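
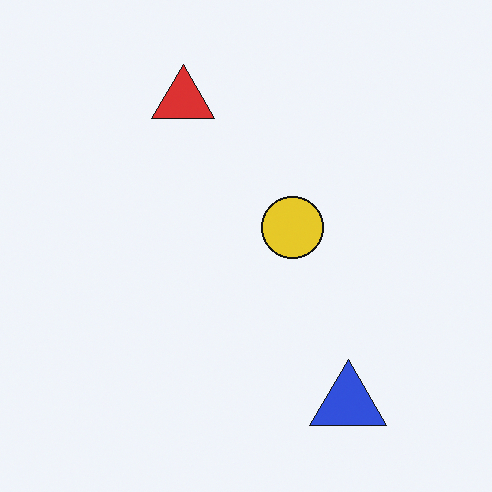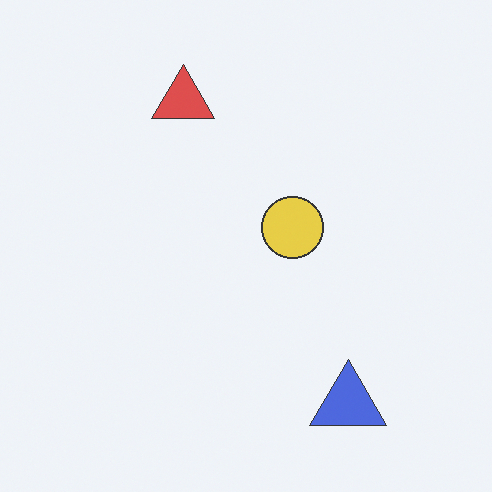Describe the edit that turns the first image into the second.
Given slightly reduced contrast.

Tones are pushed toward mid-grey across the whole image — a global contrast change.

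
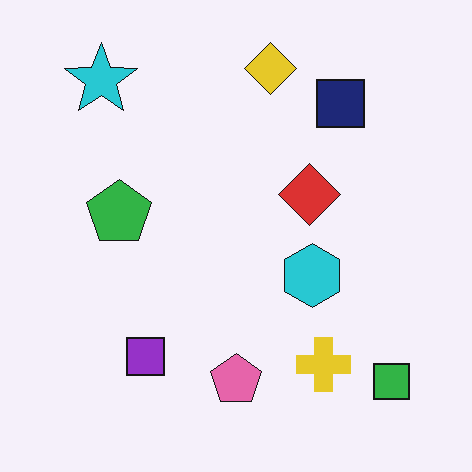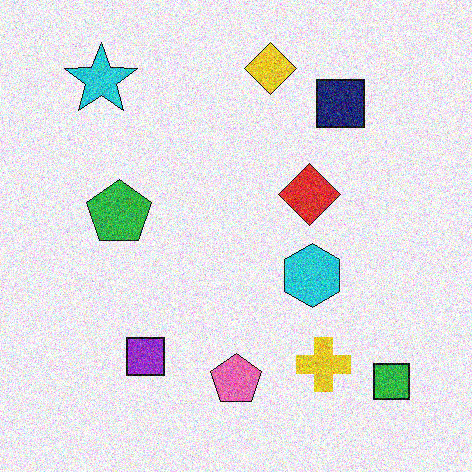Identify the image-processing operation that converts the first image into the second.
This is the original image degraded with heavy additive noise.

Random speckle covers the whole image, including the flat background.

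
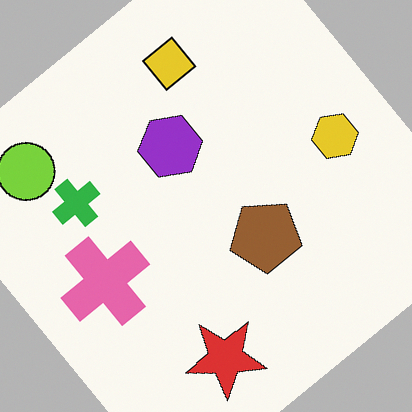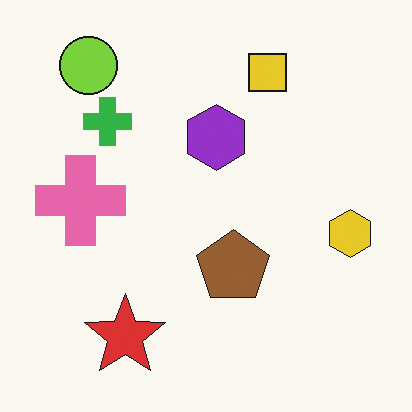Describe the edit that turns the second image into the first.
It was rotated counter-clockwise by a large amount — several tens of degrees.

Every shape is tilted by the same angle and the image corners show triangular fill wedges — a whole-image rotation by a non-right angle.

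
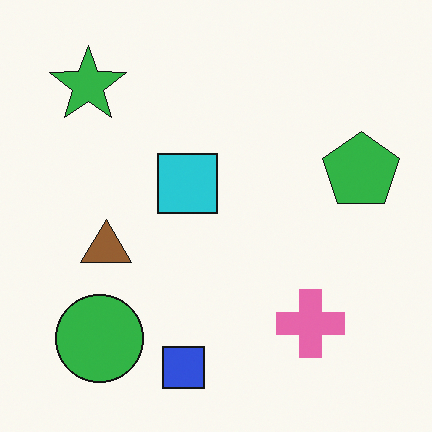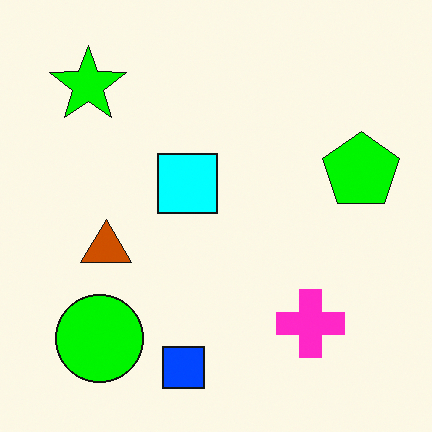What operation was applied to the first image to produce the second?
The transformation is: made much more vivid (saturation change).

All colors are more vivid — a global saturation change.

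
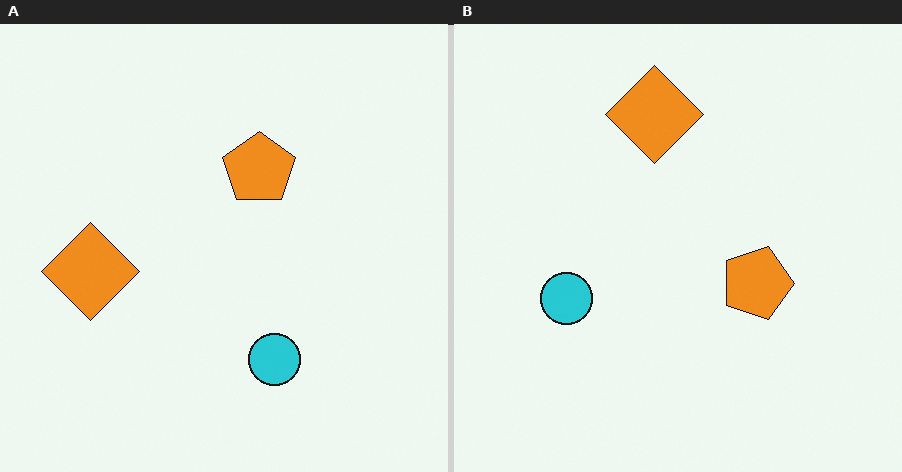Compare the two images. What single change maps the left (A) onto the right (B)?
The right (B) image is the left (A) rotated 90° clockwise.

The orange diamond sits in the left of the left (A) image and the top of the right (B) — consistent with a whole-image 90° clockwise rotation.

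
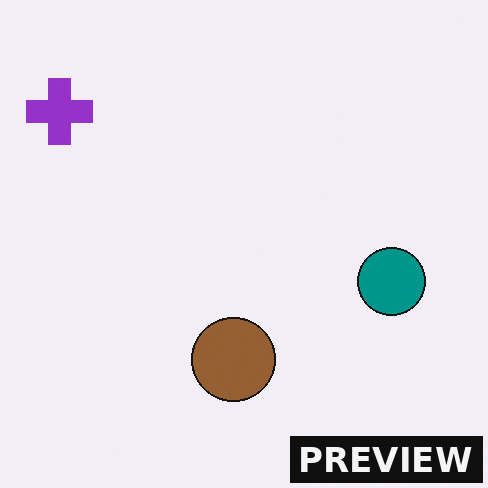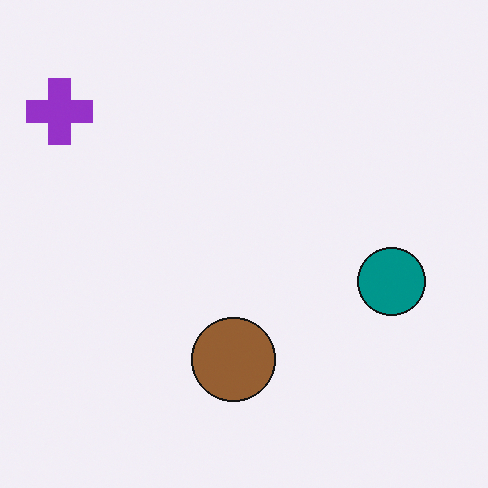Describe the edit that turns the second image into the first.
This is the original image watermarked with the text "PREVIEW" in the lower-right corner.

A dark label reading "PREVIEW" appears in the lower-right corner.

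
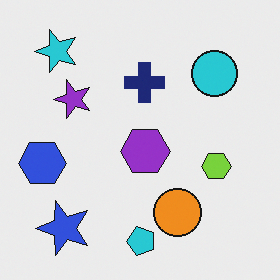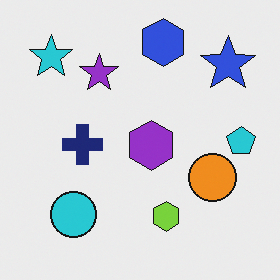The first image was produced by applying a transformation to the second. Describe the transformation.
Transposed (reflected across the top-left ↔ bottom-right diagonal).

Shapes have swapped their row and column positions — what was in the top-right is now in the bottom-left — a diagonal reflection.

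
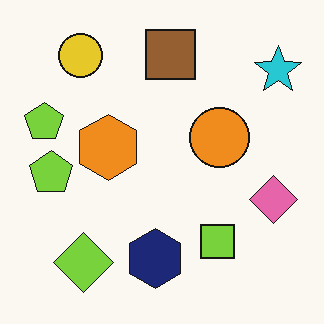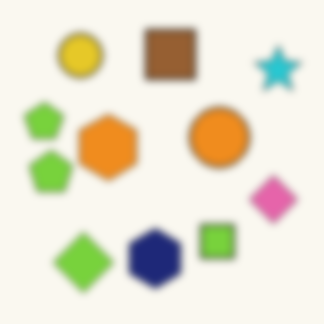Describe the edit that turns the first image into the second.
This is the original image moderately blurred.

Shape edges and outlines are uniformly softened across the whole image.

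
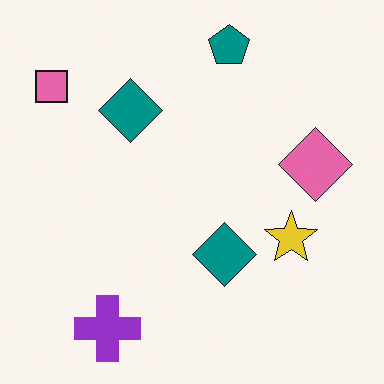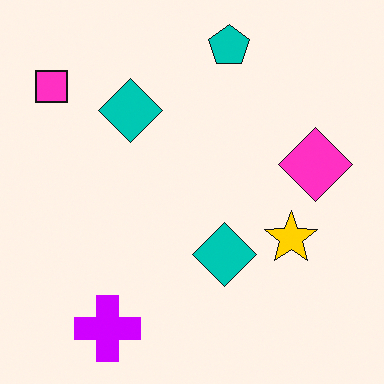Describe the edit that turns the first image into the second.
The second image is the first heavily oversaturated.

All colors are more vivid — a global saturation change.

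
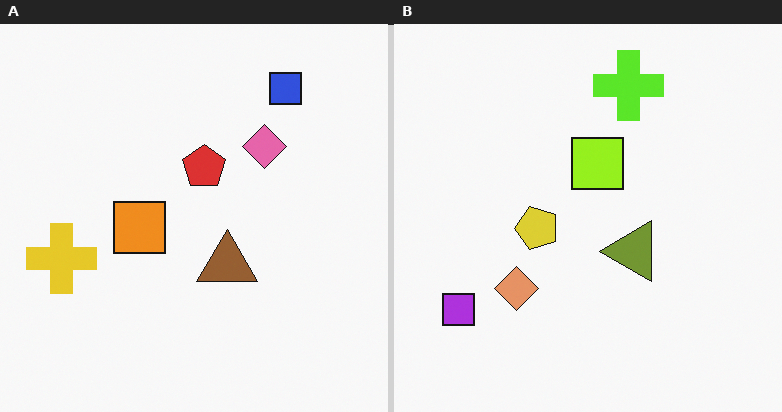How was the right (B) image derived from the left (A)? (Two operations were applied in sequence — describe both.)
It was transposed (reflected across the top-left ↔ bottom-right diagonal), then hue-shifted by a small amount.

Shapes have swapped their row and column positions — what was in the top-right is now in the bottom-left — a diagonal reflection. Every shape's color has rotated by the same amount around the hue wheel — a uniform hue shift.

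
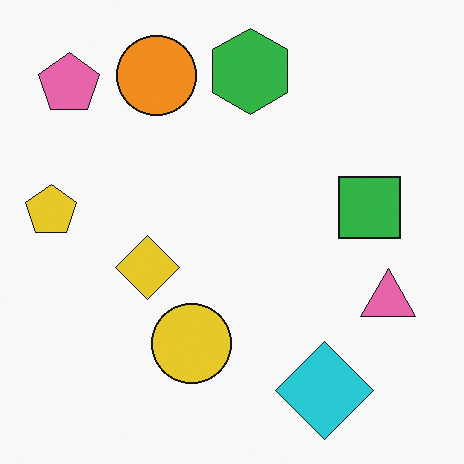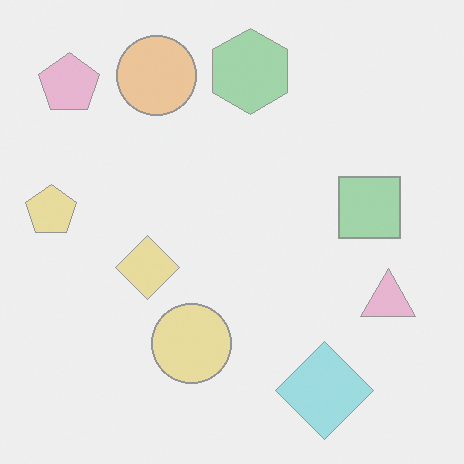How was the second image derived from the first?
The second image is the first given much lower contrast.

Tones are pushed toward mid-grey across the whole image — a global contrast change.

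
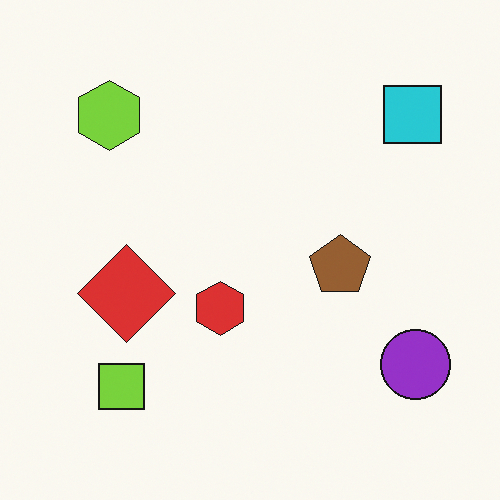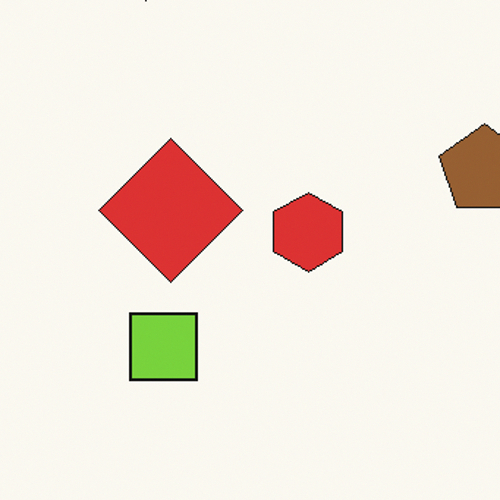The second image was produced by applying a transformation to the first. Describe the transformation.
The transformation is: cropped to a modestly smaller region and rescaled.

The visible shapes are larger and the field of view is narrower; shapes near the original edges may be partly or wholly outside the frame — a crop-and-rescale.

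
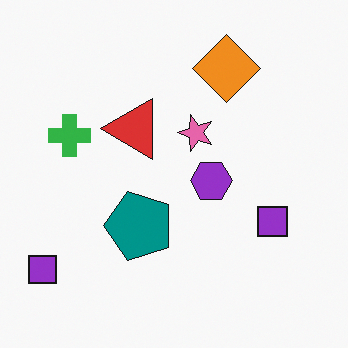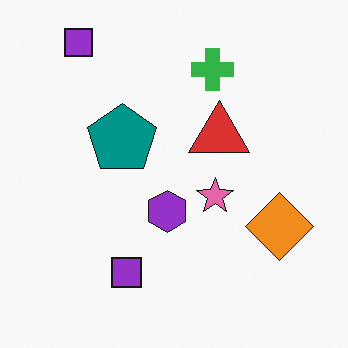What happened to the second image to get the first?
The first image is the second rotated 90° counter-clockwise.

The orange diamond sits in the right of the second image and the top of the first — consistent with a whole-image 90° counter-clockwise rotation.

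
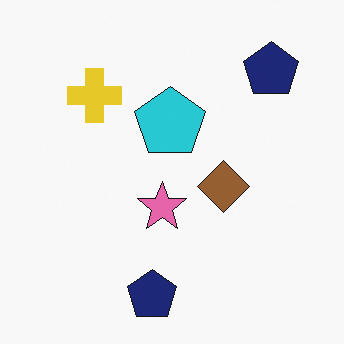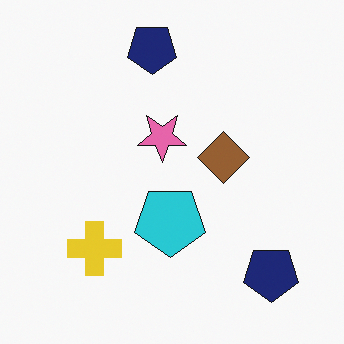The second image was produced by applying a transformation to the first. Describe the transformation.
The second image is the first flipped vertically (top ↔ bottom).

The yellow cross is in the top-left of the first image and the bottom-left of the second — shapes on opposite sides of the horizontal midline have swapped in a mirror flip.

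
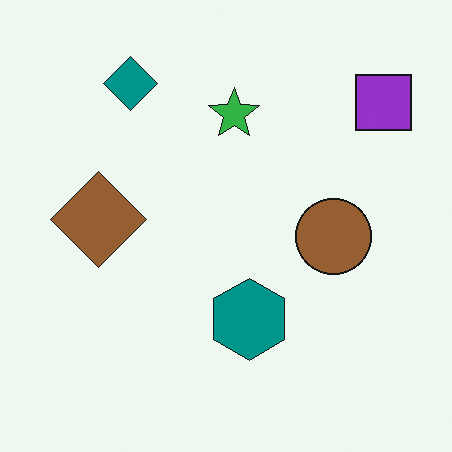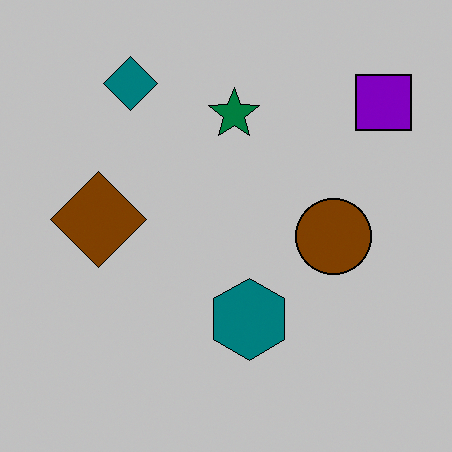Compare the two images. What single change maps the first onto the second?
The image was heavily posterized to just a handful of flat colors.

Each flat color has snapped to a coarser quantized level — most visibly, the near-white background has dropped to a flat grey.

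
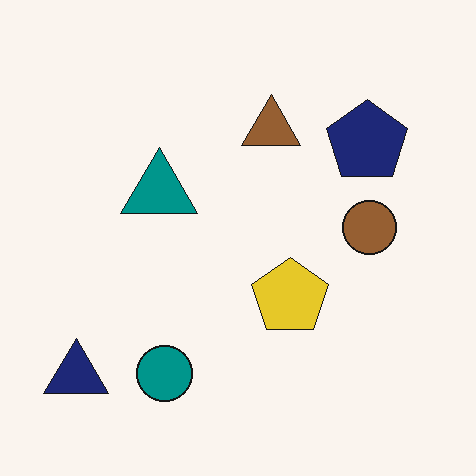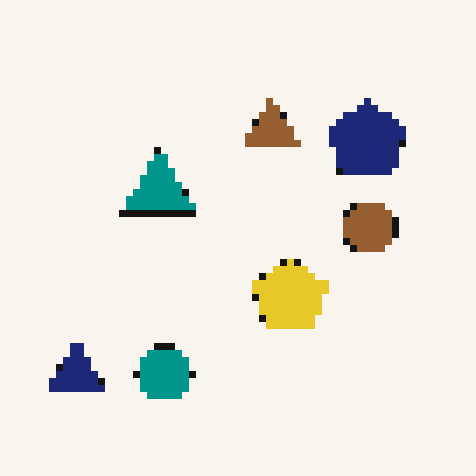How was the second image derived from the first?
The second image is the first pixelated into visible square blocks.

Shapes are reduced to large square blocks; fine edges and outlines are lost — a downscale-then-upscale (mosaic) effect.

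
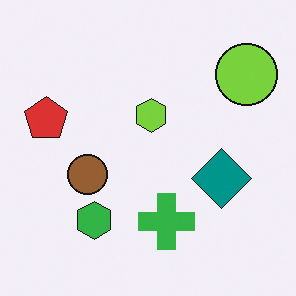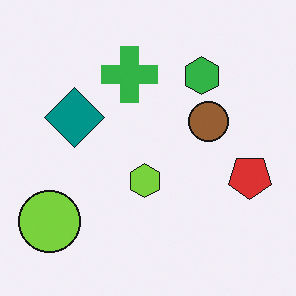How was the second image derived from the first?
The transformation is: rotated 180°.

The lime circle sits in the top-right of the first image and the bottom-left of the second — consistent with a whole-image 180° rotation.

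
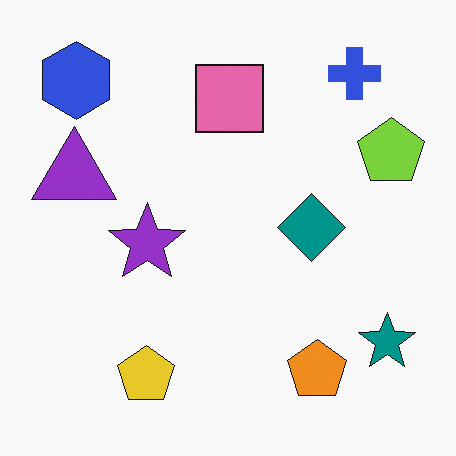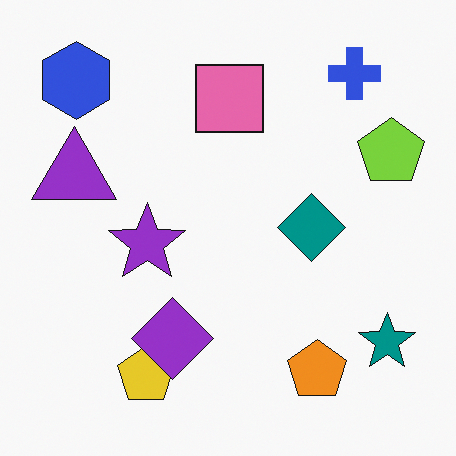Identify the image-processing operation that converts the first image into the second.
It was overlaid with an additional purple diamond.

A purple diamond appears in the second image that is absent from the first.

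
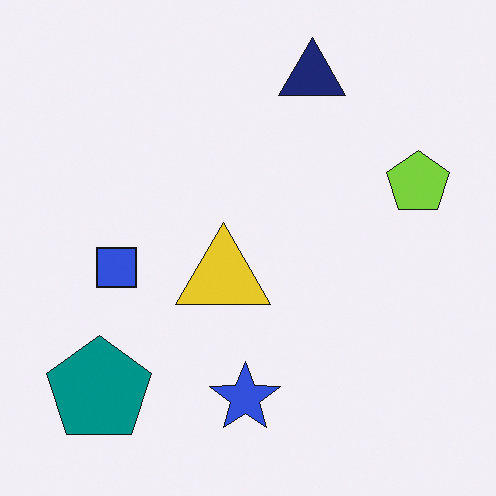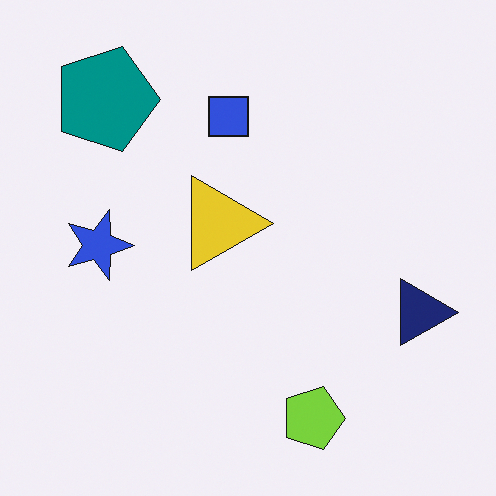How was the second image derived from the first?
This is the original image rotated 90° clockwise.

The teal pentagon sits in the bottom-left of the first image and the top-left of the second — consistent with a whole-image 90° clockwise rotation.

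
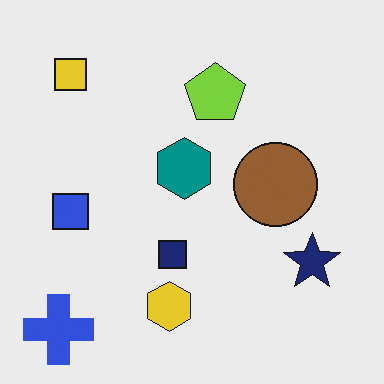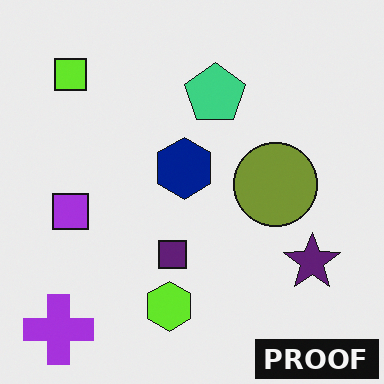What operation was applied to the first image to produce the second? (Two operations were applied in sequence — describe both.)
The transformation is: hue-shifted by a small amount, then watermarked with the text "PROOF" in the lower-right corner.

Every shape's color has rotated by the same amount around the hue wheel — a uniform hue shift. A dark label reading "PROOF" appears in the lower-right corner.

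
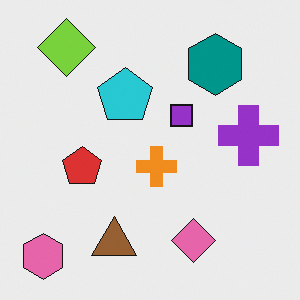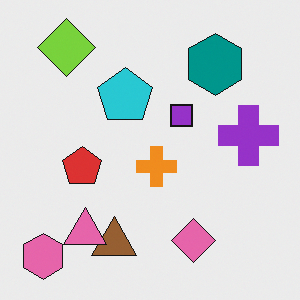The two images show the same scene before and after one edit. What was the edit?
Overlaid with an additional pink triangle.

A pink triangle appears in the second image that is absent from the first.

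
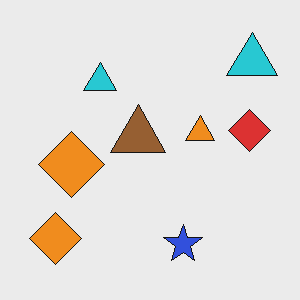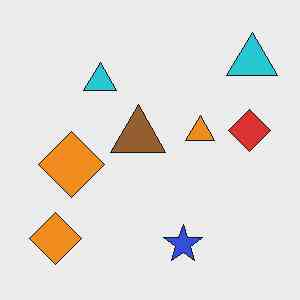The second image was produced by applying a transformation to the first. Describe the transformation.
This is the original image given moderate JPEG compression.

Blocky 8×8 compression artifacts appear around shape edges and the flat background shows ringing — characteristic JPEG degradation.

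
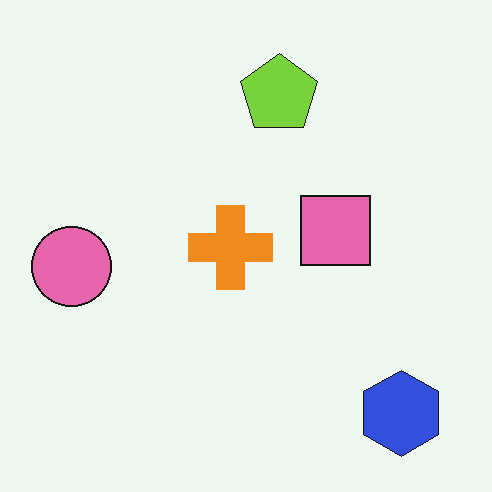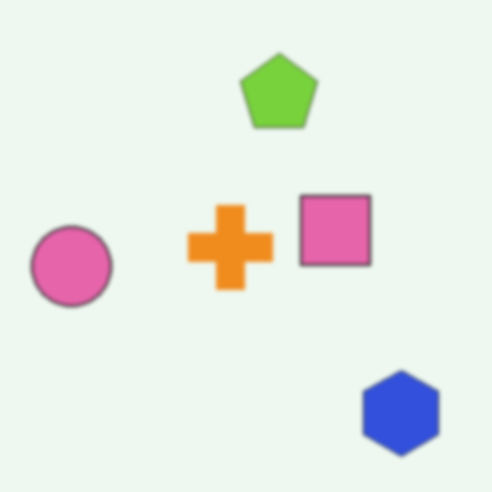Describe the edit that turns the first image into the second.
The transformation is: given a subtle gaussian blur.

Shape edges and outlines are uniformly softened across the whole image.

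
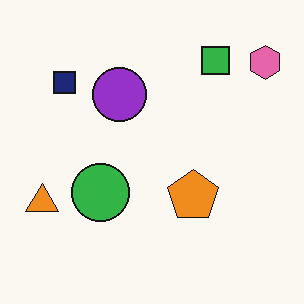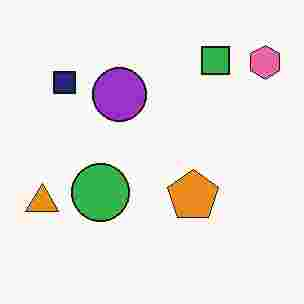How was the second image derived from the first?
This is the original image heavily JPEG-compressed with obvious blocking artifacts.

Blocky 8×8 compression artifacts appear around shape edges and the flat background shows ringing — characteristic JPEG degradation.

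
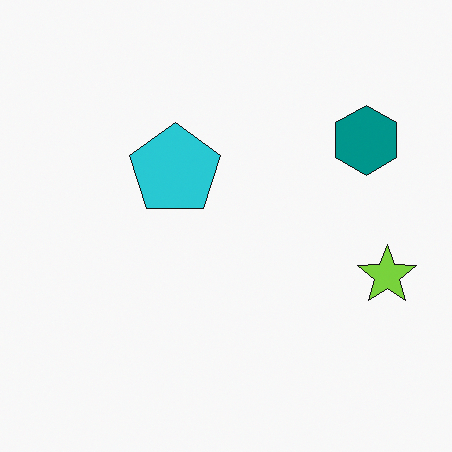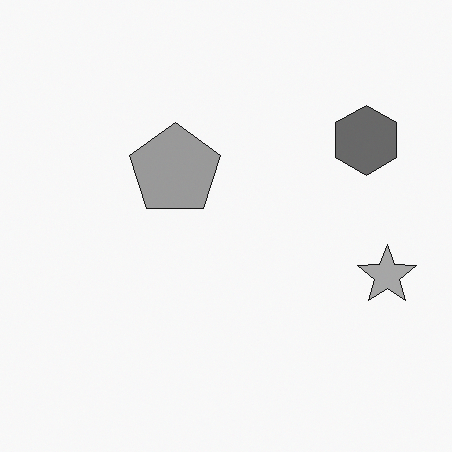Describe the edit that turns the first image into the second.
This is the original image converted to grayscale.

All color is removed — every shape is now a shade of grey.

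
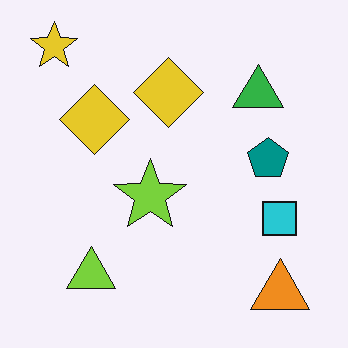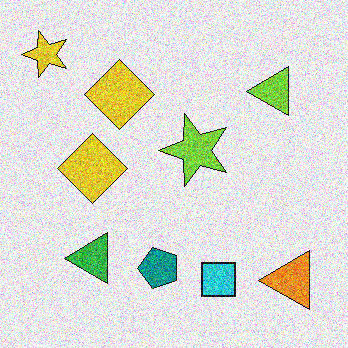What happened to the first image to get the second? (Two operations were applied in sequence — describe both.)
The second image is the first transposed (reflected across the top-left ↔ bottom-right diagonal), then degraded with strong gaussian noise.

Shapes have swapped their row and column positions — what was in the top-right is now in the bottom-left — a diagonal reflection. Random speckle covers the whole image, including the flat background.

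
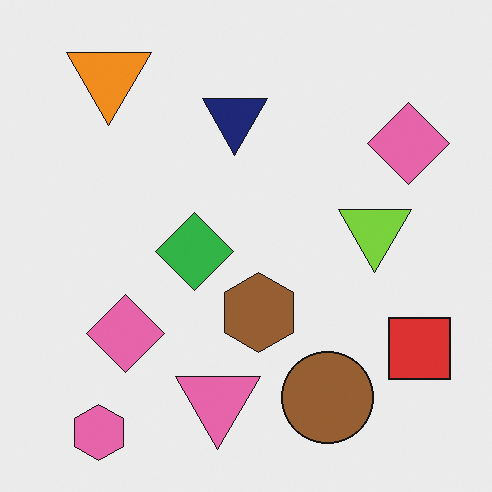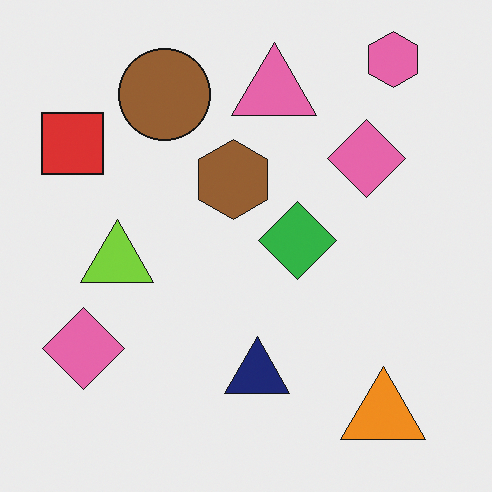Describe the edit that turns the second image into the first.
It was rotated 180°.

The pink hexagon sits in the top-right of the second image and the bottom-left of the first — consistent with a whole-image 180° rotation.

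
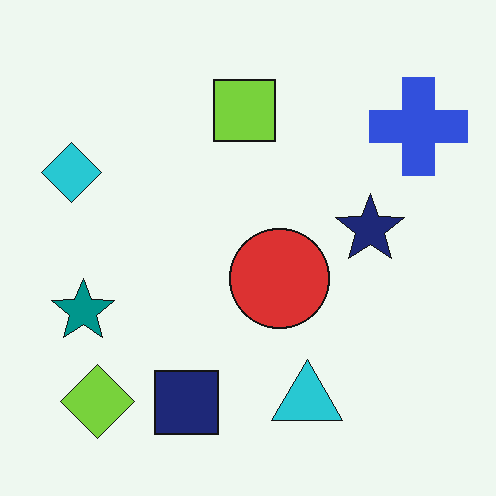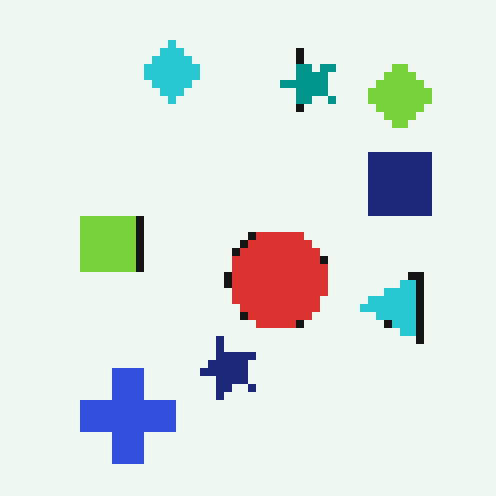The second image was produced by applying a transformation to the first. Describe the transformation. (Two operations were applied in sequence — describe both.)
The transformation is: transposed (reflected across the top-left ↔ bottom-right diagonal), then moderately pixelated.

Shapes have swapped their row and column positions — what was in the top-right is now in the bottom-left — a diagonal reflection. Shapes are reduced to large square blocks; fine edges and outlines are lost — a downscale-then-upscale (mosaic) effect.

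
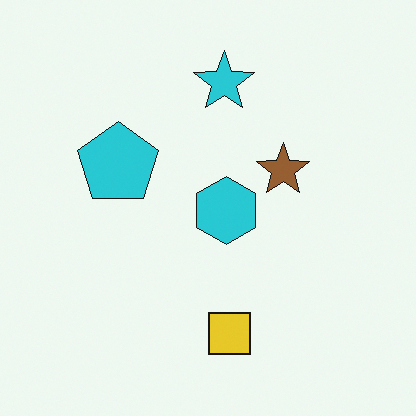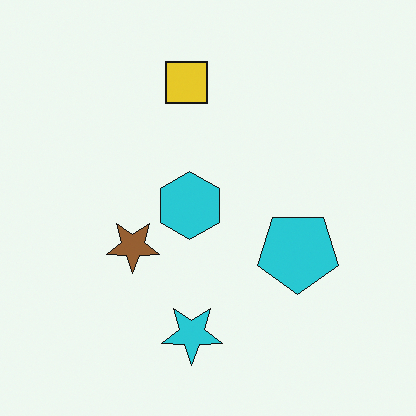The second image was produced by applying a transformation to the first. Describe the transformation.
The transformation is: rotated 180°.

The cyan star sits in the top of the first image and the bottom of the second — consistent with a whole-image 180° rotation.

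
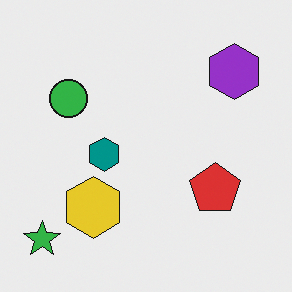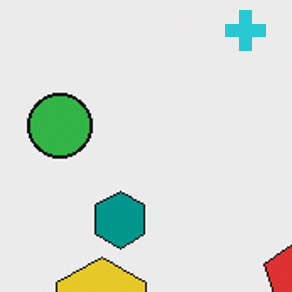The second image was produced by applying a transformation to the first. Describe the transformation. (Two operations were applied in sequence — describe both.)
The transformation is: cropped tightly and scaled back up, then overlaid with an additional cyan cross.

The visible shapes are larger and the field of view is narrower; shapes near the original edges may be partly or wholly outside the frame — a crop-and-rescale. A cyan cross appears in the second image that is absent from the first.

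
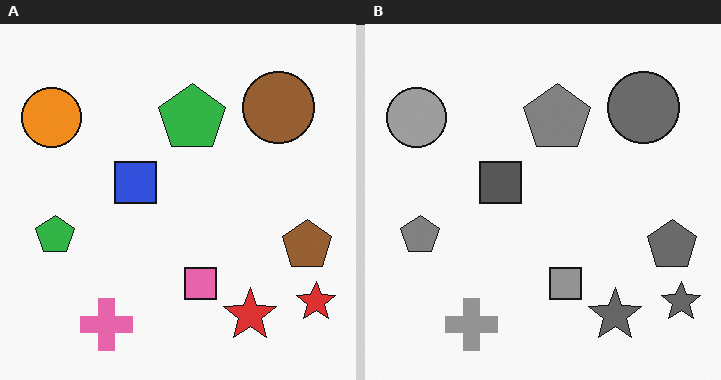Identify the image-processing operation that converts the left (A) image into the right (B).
This is the original image converted to grayscale.

All color is removed — every shape is now a shade of grey.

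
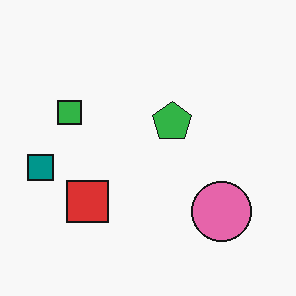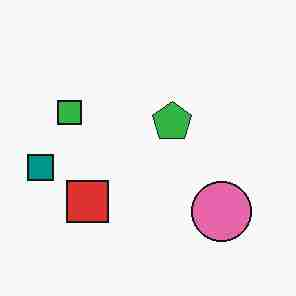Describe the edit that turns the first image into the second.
It was heavily JPEG-compressed with obvious blocking artifacts.

Blocky 8×8 compression artifacts appear around shape edges and the flat background shows ringing — characteristic JPEG degradation.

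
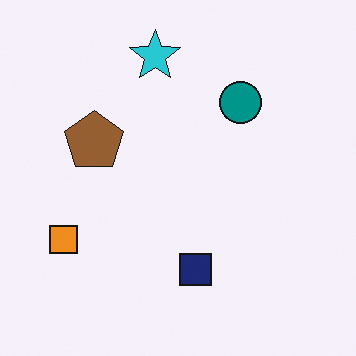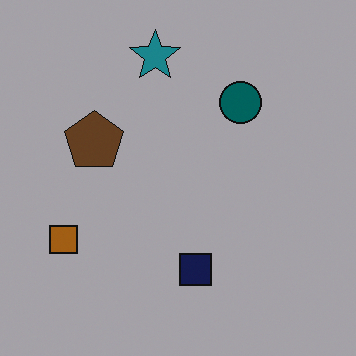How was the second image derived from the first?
Darkened a lot.

Every pixel — background and shapes alike — is uniformly darkened.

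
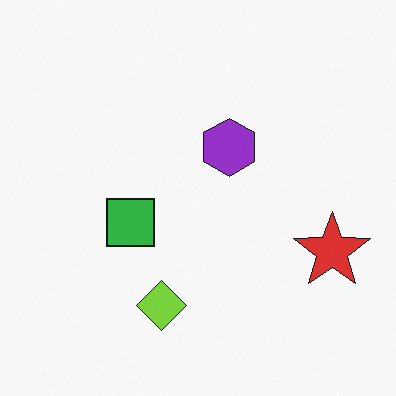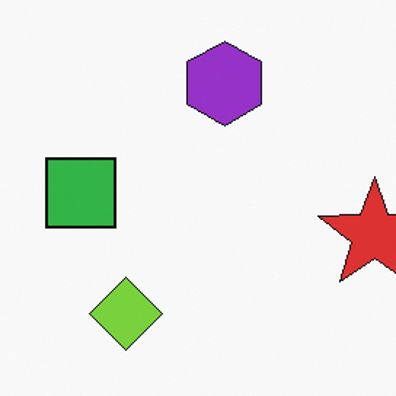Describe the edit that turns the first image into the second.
The transformation is: cropped to a modestly smaller region and rescaled.

The visible shapes are larger and the field of view is narrower; shapes near the original edges may be partly or wholly outside the frame — a crop-and-rescale.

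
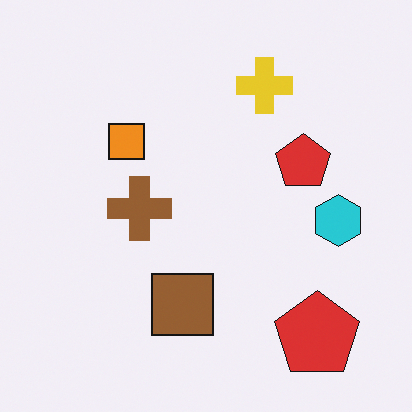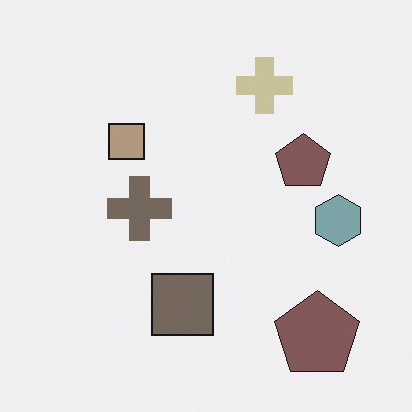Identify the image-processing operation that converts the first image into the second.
It was heavily desaturated.

All colors are more muted and greyish — a global saturation change.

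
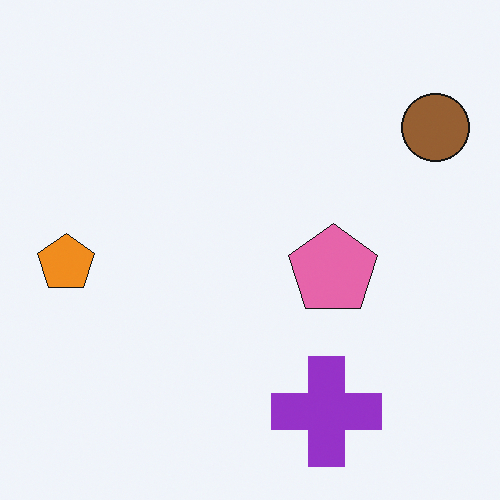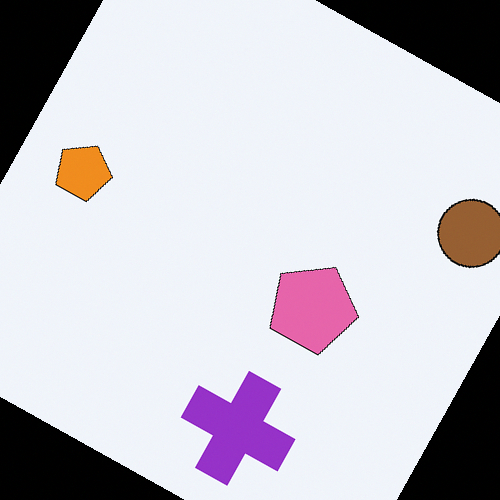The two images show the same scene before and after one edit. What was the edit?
The transformation is: rotated clockwise by a clearly visible amount.

Every shape is tilted by the same angle and the image corners show triangular fill wedges — a whole-image rotation by a non-right angle.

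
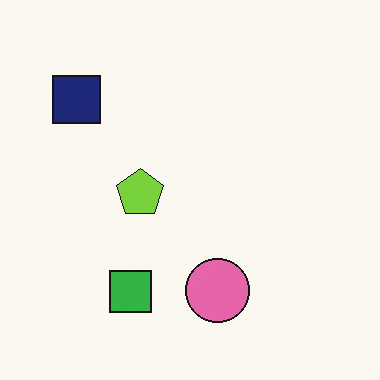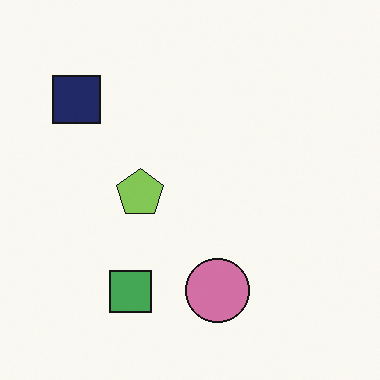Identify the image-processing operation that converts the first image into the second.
The second image is the first slightly desaturated.

All colors are more muted and greyish — a global saturation change.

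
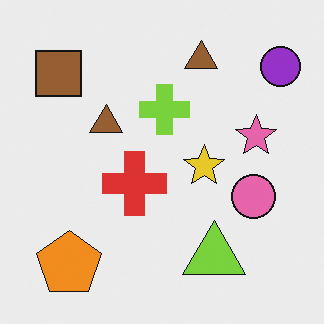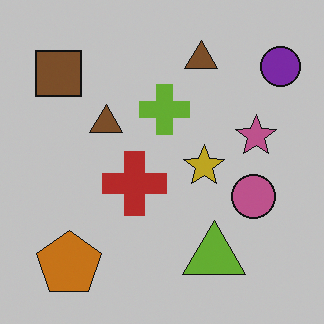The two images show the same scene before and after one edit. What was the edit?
It was darkened a little.

Every pixel — background and shapes alike — is uniformly darkened.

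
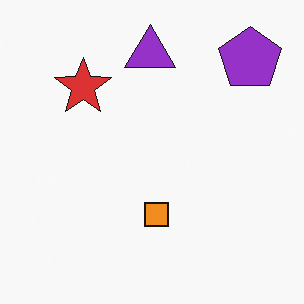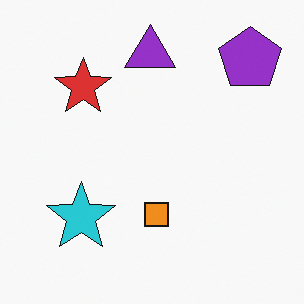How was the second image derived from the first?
This is the original image overlaid with an additional cyan star.

A cyan star appears in the second image that is absent from the first.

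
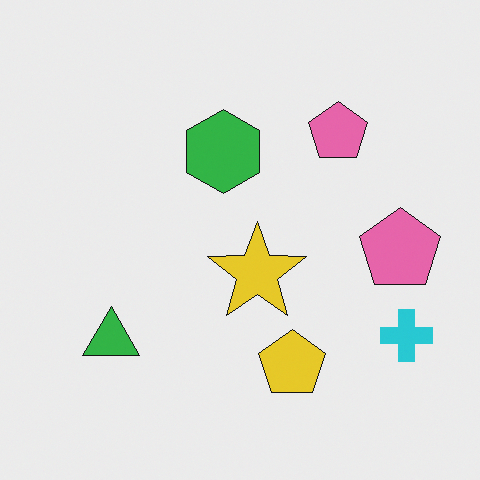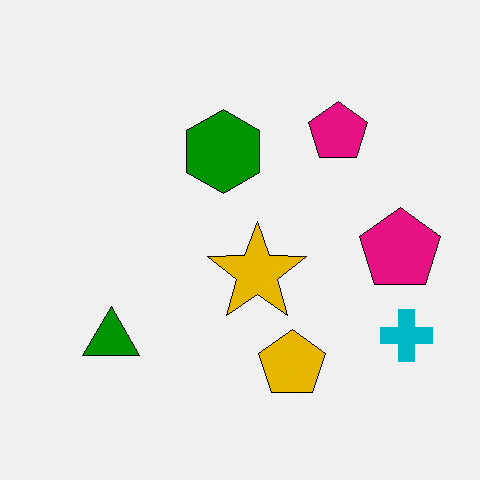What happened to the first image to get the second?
It was boosted in contrast.

Tones are pushed away from mid-grey across the whole image — a global contrast change.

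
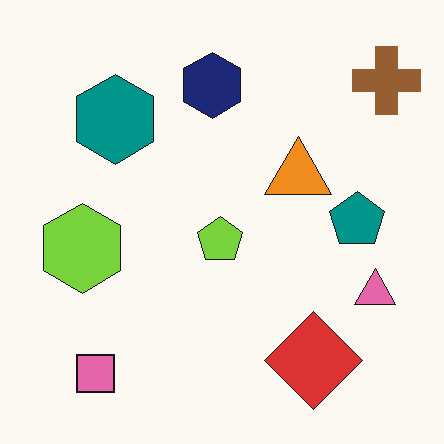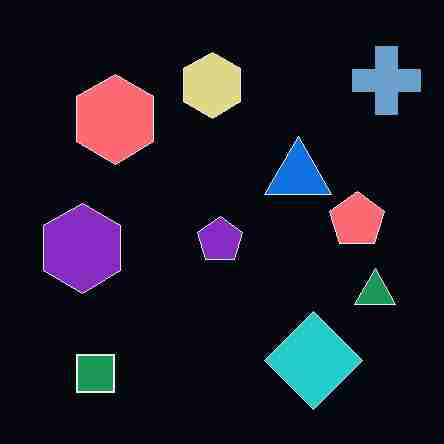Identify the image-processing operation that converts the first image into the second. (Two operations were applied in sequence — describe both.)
The second image is the first color-inverted (negative), then heavily JPEG-compressed with obvious blocking artifacts.

The light background has become dark and every shape's color is its complement — a photographic negative. Blocky 8×8 compression artifacts appear around shape edges and the flat background shows ringing — characteristic JPEG degradation.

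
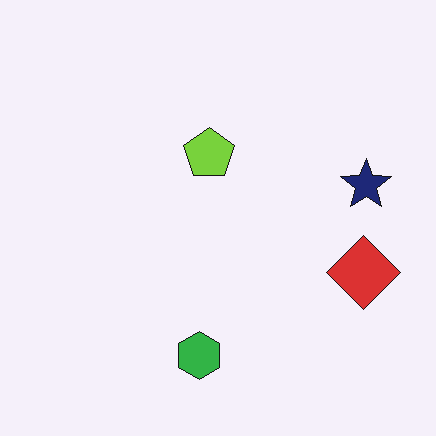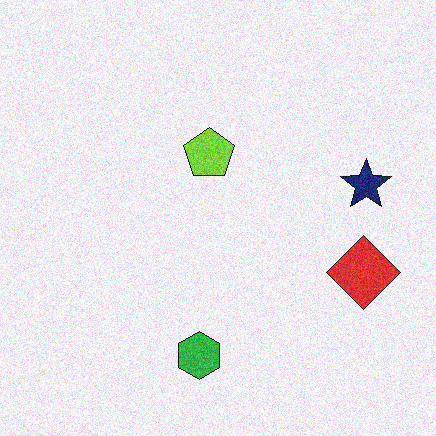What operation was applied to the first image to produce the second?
This is the original image degraded with visible gaussian noise.

Random speckle covers the whole image, including the flat background.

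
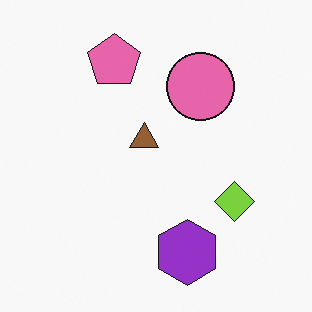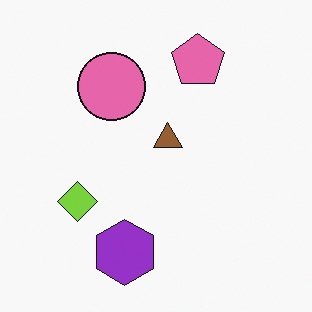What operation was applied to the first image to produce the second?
Flipped horizontally (left ↔ right).

The lime diamond is in the right of the first image and the left of the second — shapes on opposite sides of the vertical midline have swapped in a mirror flip.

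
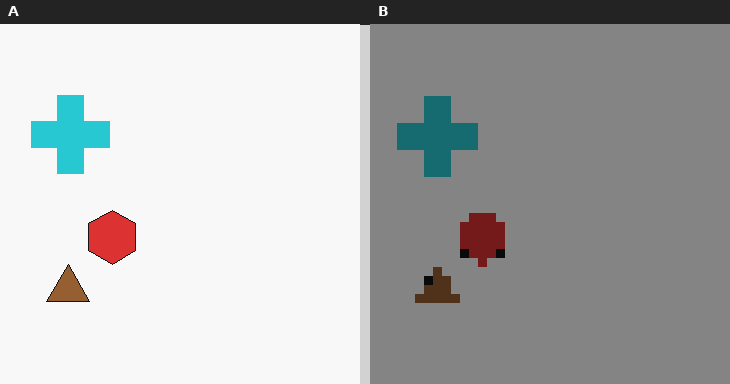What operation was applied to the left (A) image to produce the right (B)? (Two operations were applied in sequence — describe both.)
The transformation is: heavily pixelated into large blocks, then substantially darkened.

Shapes are reduced to large square blocks; fine edges and outlines are lost — a downscale-then-upscale (mosaic) effect. Every pixel — background and shapes alike — is uniformly darkened.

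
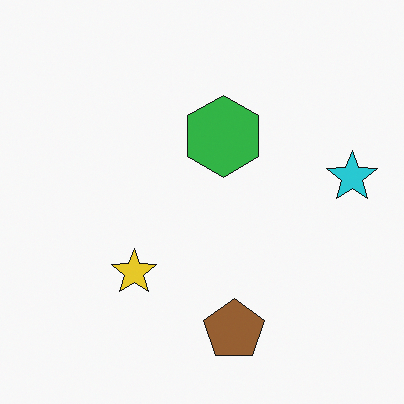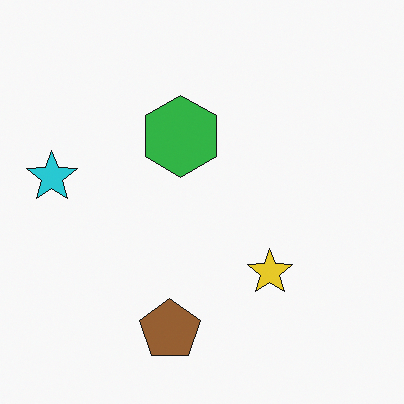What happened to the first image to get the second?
This is the original image flipped horizontally (left ↔ right).

The cyan star is in the right of the first image and the left of the second — shapes on opposite sides of the vertical midline have swapped in a mirror flip.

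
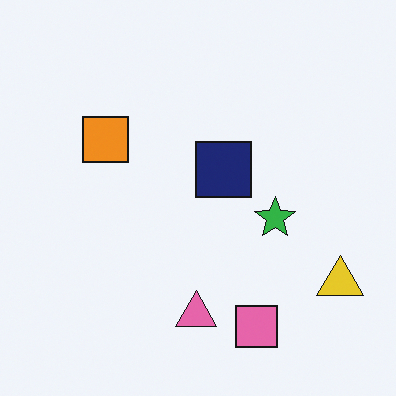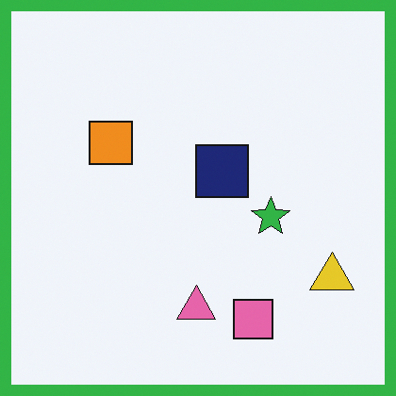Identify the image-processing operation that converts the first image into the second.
The second image is the first framed with a green border.

A solid green frame runs around the edge of the second image, with the content slightly shrunk inside it.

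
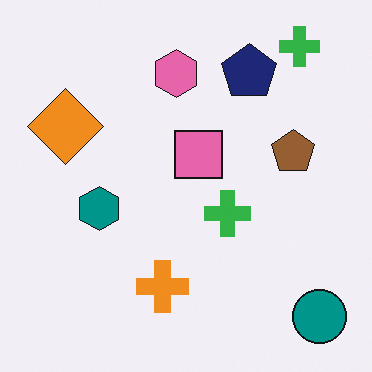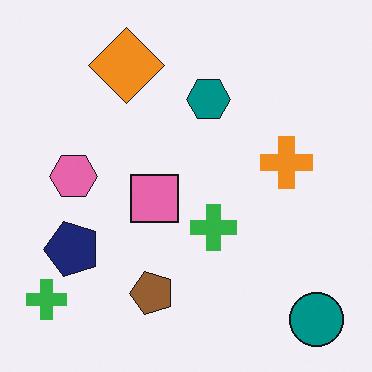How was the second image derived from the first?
The second image is the first transposed (reflected across the top-left ↔ bottom-right diagonal).

Shapes have swapped their row and column positions — what was in the top-right is now in the bottom-left — a diagonal reflection.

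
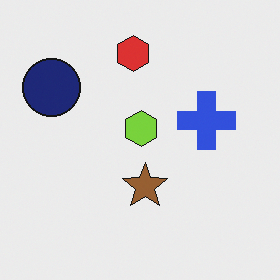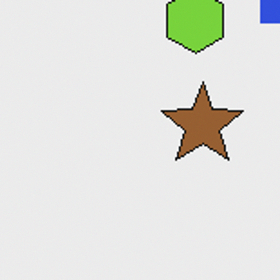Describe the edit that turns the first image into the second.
This is the original image cropped tightly and scaled back up.

The visible shapes are larger and the field of view is narrower; shapes near the original edges may be partly or wholly outside the frame — a crop-and-rescale.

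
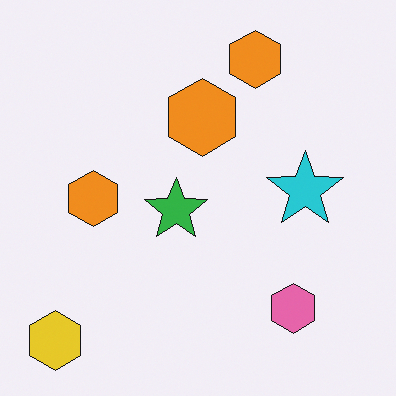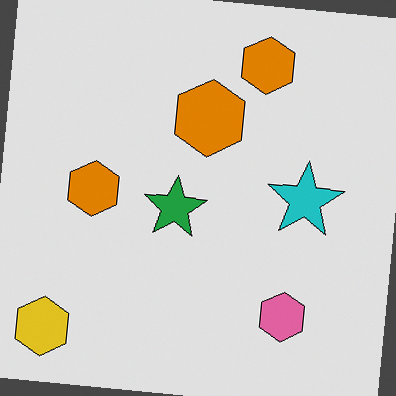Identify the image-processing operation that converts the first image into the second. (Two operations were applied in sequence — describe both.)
It was moderately posterized, then rotated clockwise by a small amount.

Each flat color has snapped to a coarser quantized level — most visibly, the near-white background has dropped to a flat grey. Every shape is tilted by the same angle and the image corners show triangular fill wedges — a whole-image rotation by a non-right angle.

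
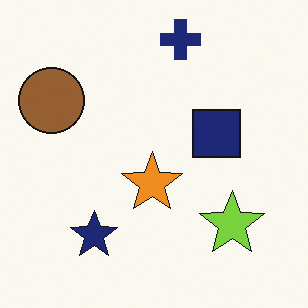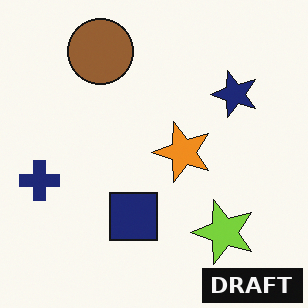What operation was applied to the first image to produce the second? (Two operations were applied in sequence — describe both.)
It was transposed (reflected across the top-left ↔ bottom-right diagonal), then watermarked with the text "DRAFT" in the lower-right corner.

Shapes have swapped their row and column positions — what was in the top-right is now in the bottom-left — a diagonal reflection. A dark label reading "DRAFT" appears in the lower-right corner.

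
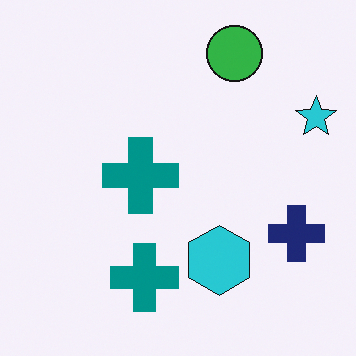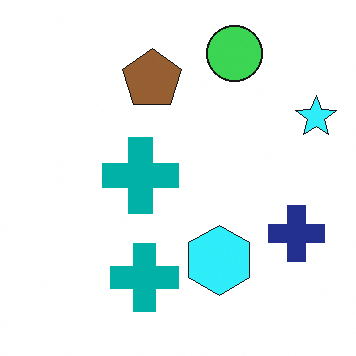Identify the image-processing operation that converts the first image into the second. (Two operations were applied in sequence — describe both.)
Brightened a little, then overlaid with an additional brown pentagon.

Every pixel — background and shapes alike — is uniformly brightened. A brown pentagon appears in the second image that is absent from the first.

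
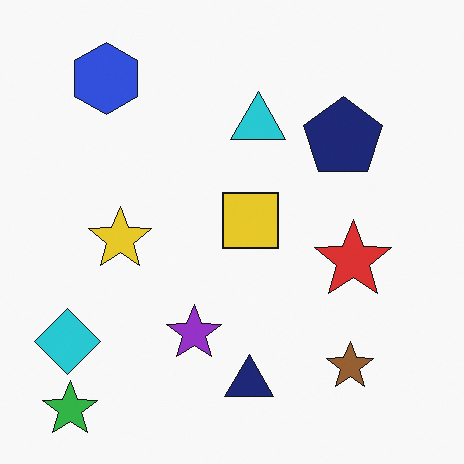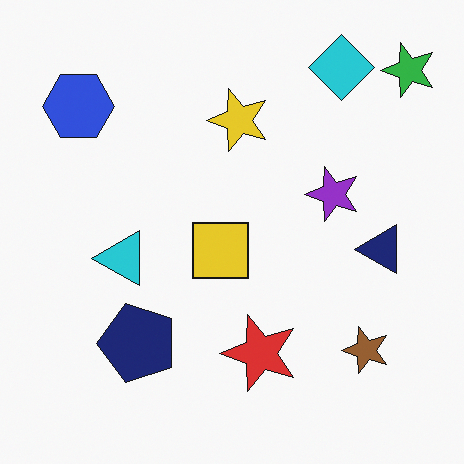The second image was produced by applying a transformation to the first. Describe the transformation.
The transformation is: transposed (reflected across the top-left ↔ bottom-right diagonal).

Shapes have swapped their row and column positions — what was in the top-right is now in the bottom-left — a diagonal reflection.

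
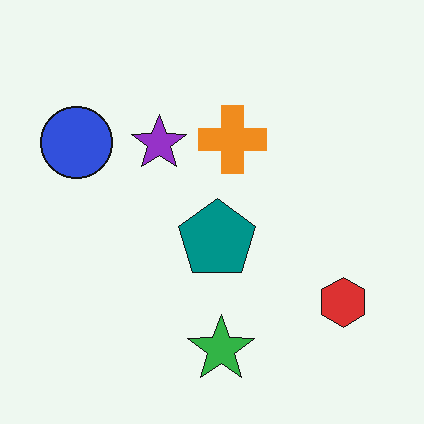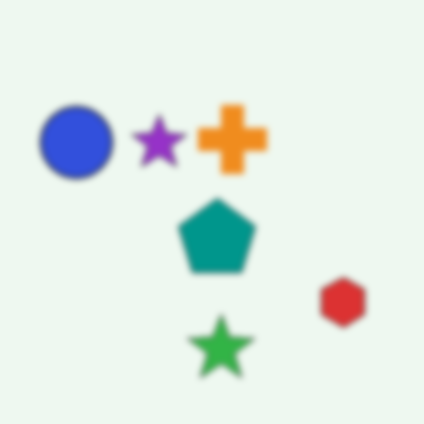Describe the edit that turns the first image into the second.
This is the original image noticeably gaussian-blurred.

Shape edges and outlines are uniformly softened across the whole image.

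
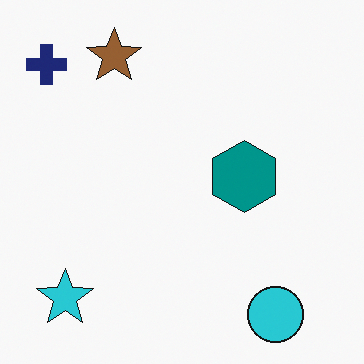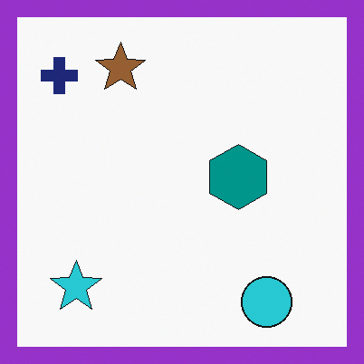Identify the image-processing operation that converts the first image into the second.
The transformation is: framed with a purple border.

A solid purple frame runs around the edge of the second image, with the content slightly shrunk inside it.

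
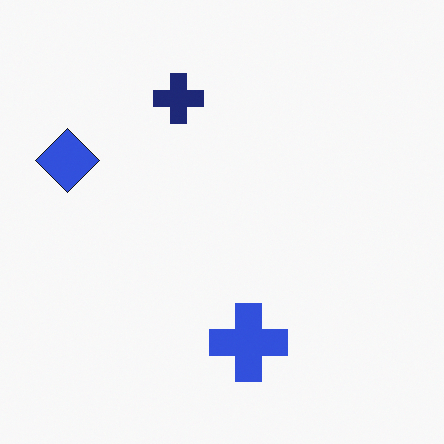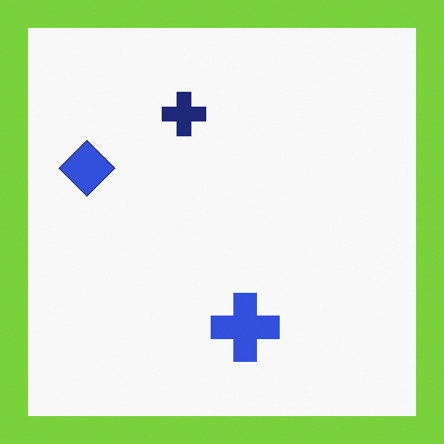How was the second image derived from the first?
The image was framed with a lime border.

A solid lime frame runs around the edge of the second image, with the content slightly shrunk inside it.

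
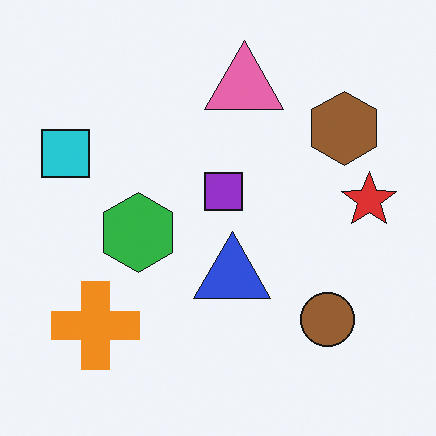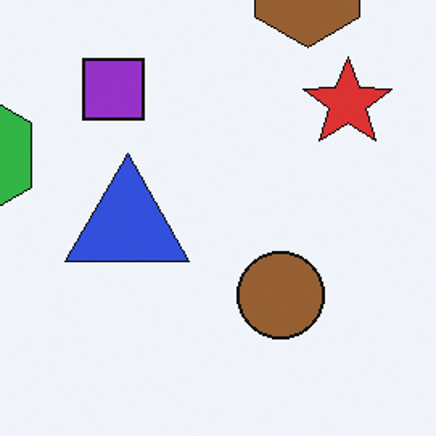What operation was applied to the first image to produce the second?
Cropped to a modestly smaller region and rescaled.

The visible shapes are larger and the field of view is narrower; shapes near the original edges may be partly or wholly outside the frame — a crop-and-rescale.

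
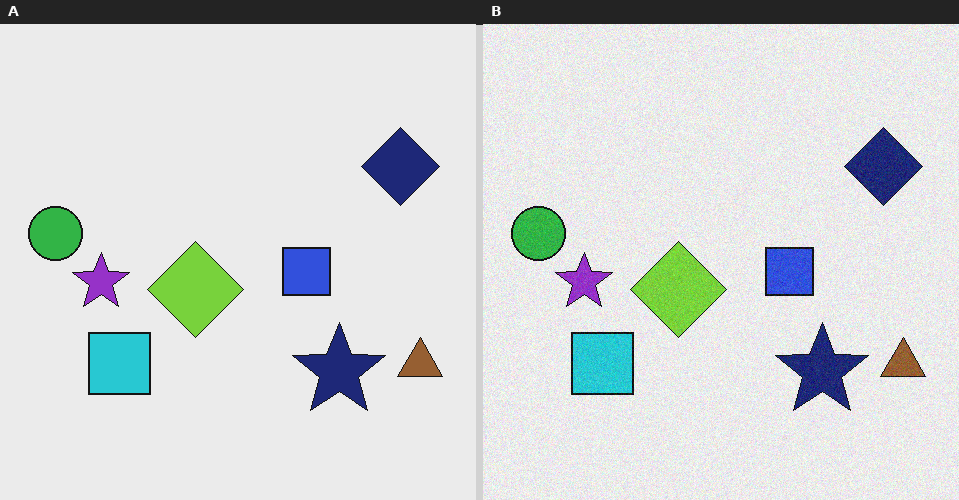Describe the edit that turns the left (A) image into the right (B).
The right (B) image is the left (A) degraded with a light layer of grain.

Random speckle covers the whole image, including the flat background.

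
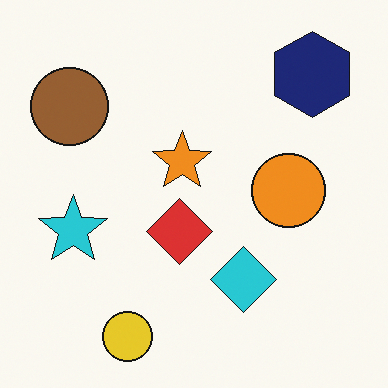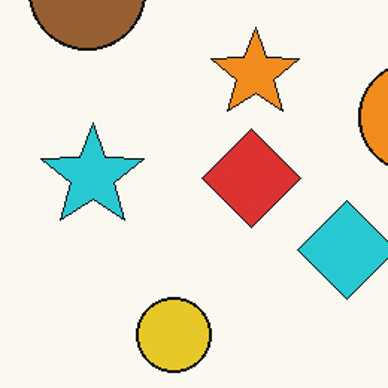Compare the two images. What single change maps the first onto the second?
The transformation is: cropped slightly and scaled back up.

The visible shapes are larger and the field of view is narrower; shapes near the original edges may be partly or wholly outside the frame — a crop-and-rescale.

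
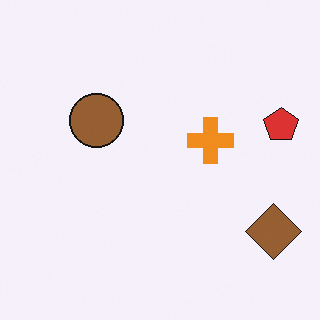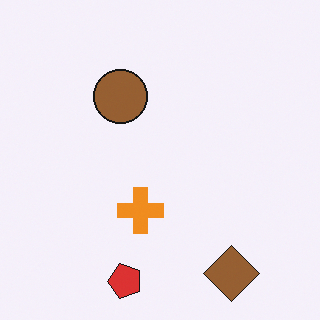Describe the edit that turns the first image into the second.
This is the original image transposed (reflected across the top-left ↔ bottom-right diagonal).

Shapes have swapped their row and column positions — what was in the top-right is now in the bottom-left — a diagonal reflection.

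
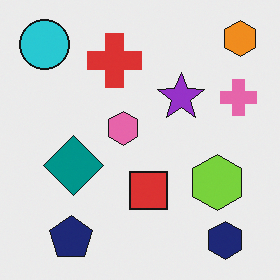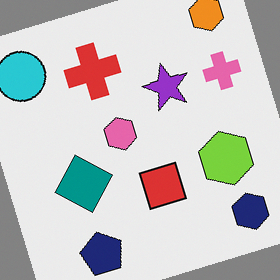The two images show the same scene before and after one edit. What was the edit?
This is the original image rotated counter-clockwise by a moderate amount.

Every shape is tilted by the same angle and the image corners show triangular fill wedges — a whole-image rotation by a non-right angle.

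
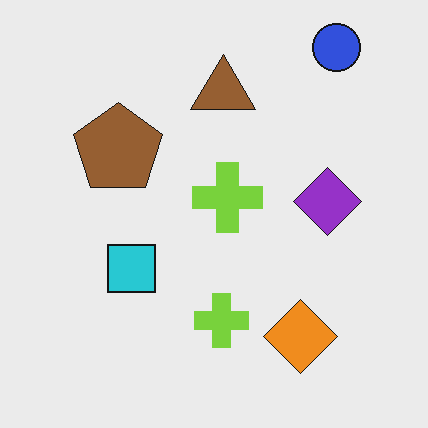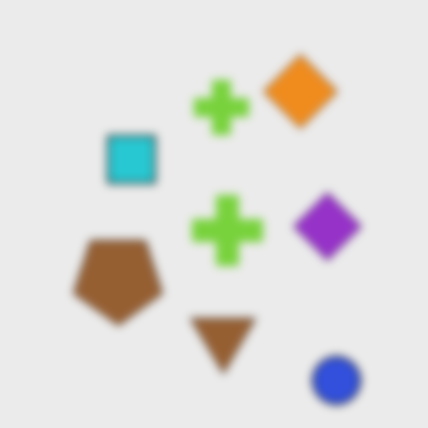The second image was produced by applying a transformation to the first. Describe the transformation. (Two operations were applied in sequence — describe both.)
This is the original image moderately blurred, then flipped vertically (top ↔ bottom).

Shape edges and outlines are uniformly softened across the whole image. The blue circle is in the top-right of the first image and the bottom-right of the second — shapes on opposite sides of the horizontal midline have swapped in a mirror flip.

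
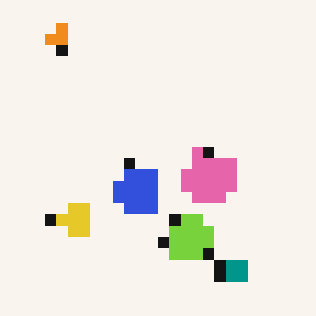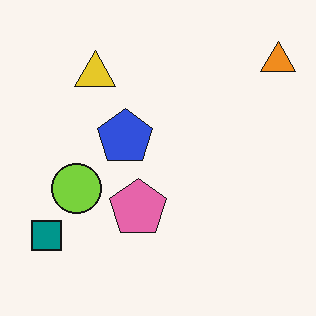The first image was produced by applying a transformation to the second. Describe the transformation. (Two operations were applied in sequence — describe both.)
The image was heavily pixelated into large blocks, then rotated 90° counter-clockwise.

Shapes are reduced to large square blocks; fine edges and outlines are lost — a downscale-then-upscale (mosaic) effect. The orange triangle sits in the top-right of the second image and the top-left of the first — consistent with a whole-image 90° counter-clockwise rotation.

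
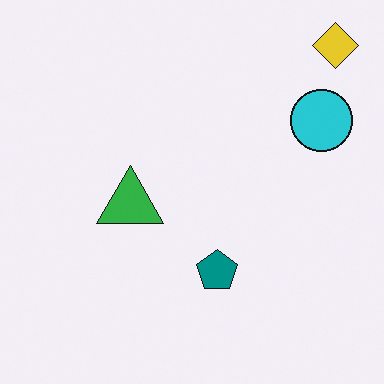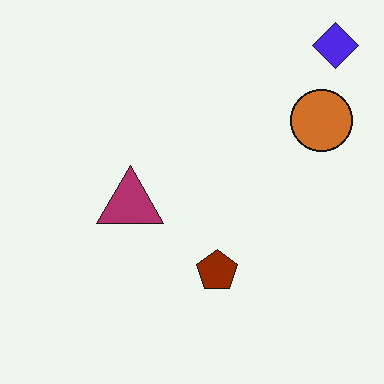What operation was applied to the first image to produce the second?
The transformation is: hue-shifted through roughly half the color wheel.

Every shape's color has rotated by the same amount around the hue wheel — a uniform hue shift.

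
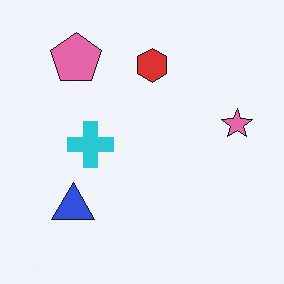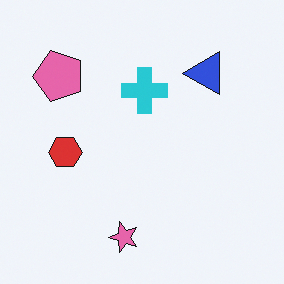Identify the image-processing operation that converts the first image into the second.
The transformation is: transposed (reflected across the top-left ↔ bottom-right diagonal).

Shapes have swapped their row and column positions — what was in the top-right is now in the bottom-left — a diagonal reflection.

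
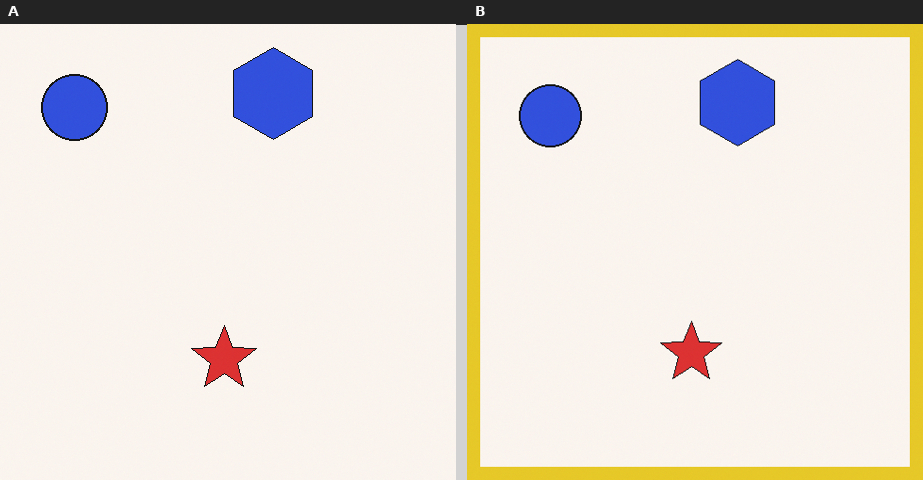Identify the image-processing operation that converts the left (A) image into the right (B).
The right (B) image is the left (A) framed with a yellow border.

A solid yellow frame runs around the edge of the right (B) image, with the content slightly shrunk inside it.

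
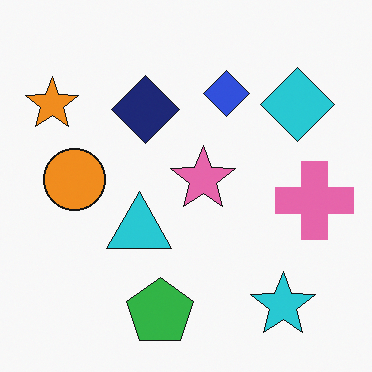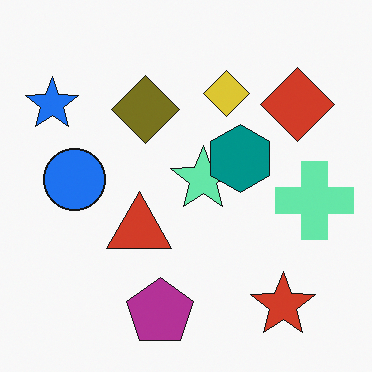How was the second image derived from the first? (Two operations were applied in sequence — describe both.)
The image was hue-shifted through roughly half the color wheel, then overlaid with an additional teal hexagon.

Every shape's color has rotated by the same amount around the hue wheel — a uniform hue shift. A teal hexagon appears in the second image that is absent from the first.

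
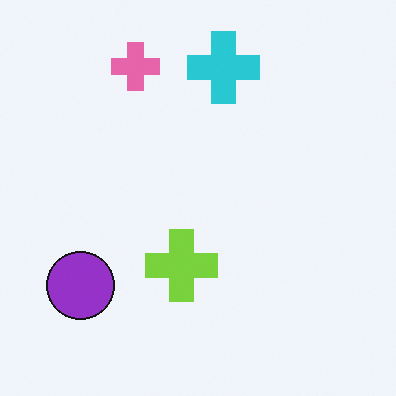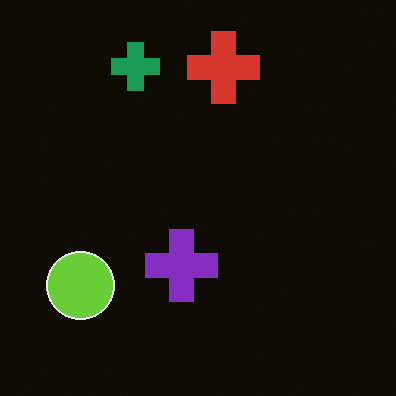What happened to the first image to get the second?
This is the original image color-inverted (negative).

The light background has become dark and every shape's color is its complement — a photographic negative.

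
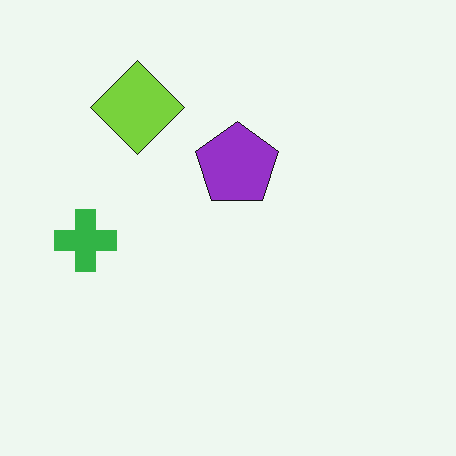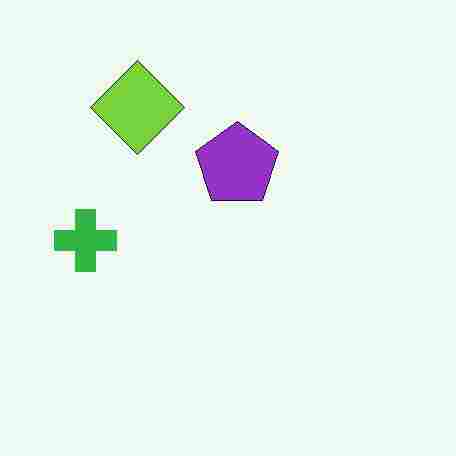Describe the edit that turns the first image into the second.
Heavily JPEG-compressed with obvious blocking artifacts.

Blocky 8×8 compression artifacts appear around shape edges and the flat background shows ringing — characteristic JPEG degradation.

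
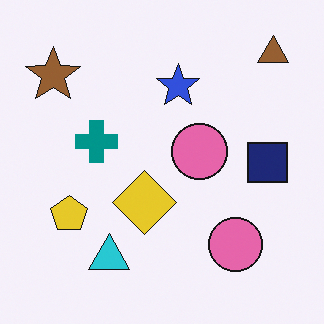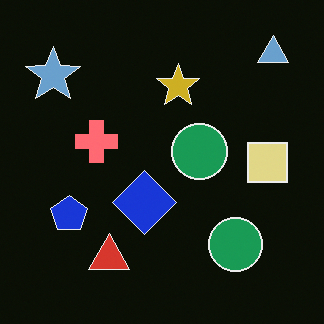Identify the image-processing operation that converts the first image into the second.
The image was color-inverted (negative).

The light background has become dark and every shape's color is its complement — a photographic negative.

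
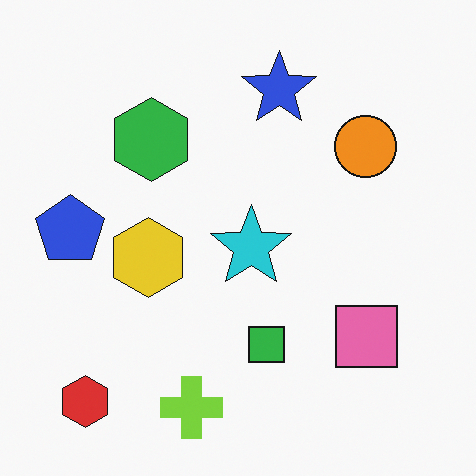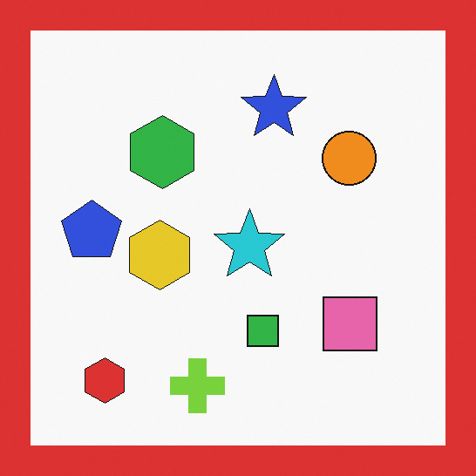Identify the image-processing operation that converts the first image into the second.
The image was framed with a red border.

A solid red frame runs around the edge of the second image, with the content slightly shrunk inside it.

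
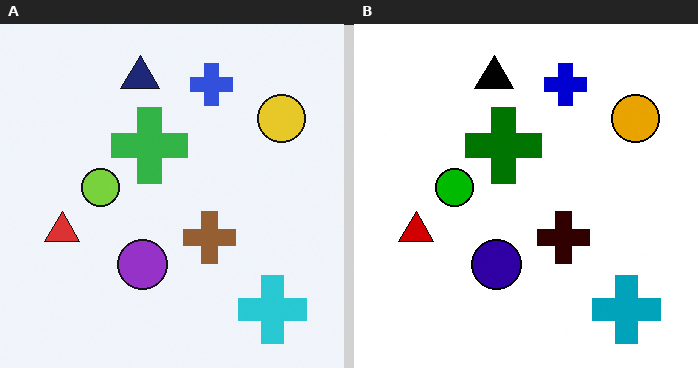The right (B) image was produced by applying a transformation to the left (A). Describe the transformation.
It was boosted in contrast.

Tones are pushed away from mid-grey across the whole image — a global contrast change.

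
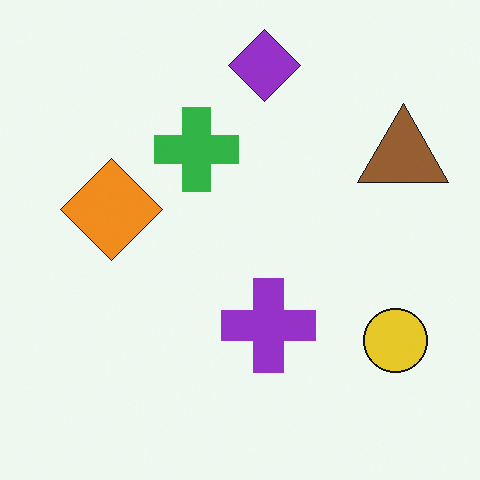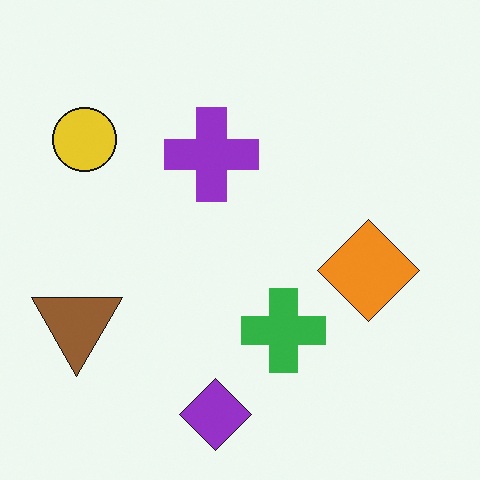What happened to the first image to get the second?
The image was rotated 180°.

The yellow circle sits in the bottom-right of the first image and the top-left of the second — consistent with a whole-image 180° rotation.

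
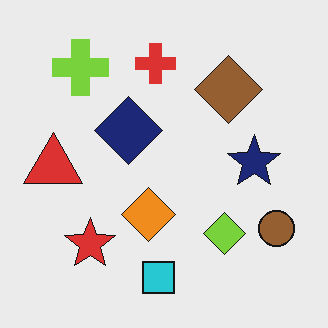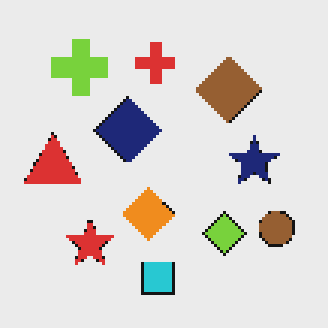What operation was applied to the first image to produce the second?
This is the original image mildly pixelated.

Shapes are reduced to large square blocks; fine edges and outlines are lost — a downscale-then-upscale (mosaic) effect.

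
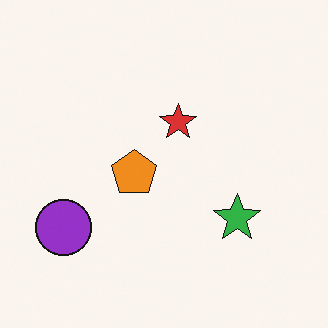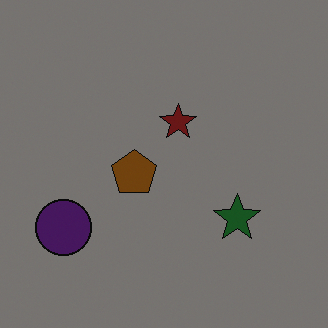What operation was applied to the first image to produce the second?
This is the original image darkened a lot.

Every pixel — background and shapes alike — is uniformly darkened.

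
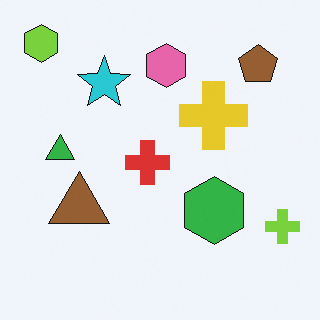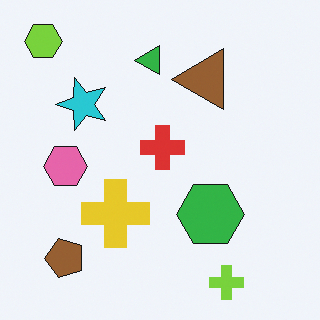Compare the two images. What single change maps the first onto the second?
Transposed (reflected across the top-left ↔ bottom-right diagonal).

Shapes have swapped their row and column positions — what was in the top-right is now in the bottom-left — a diagonal reflection.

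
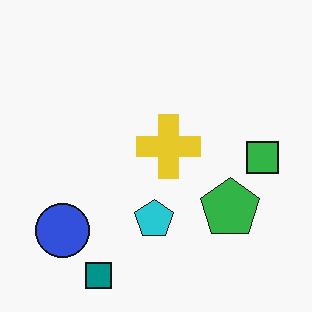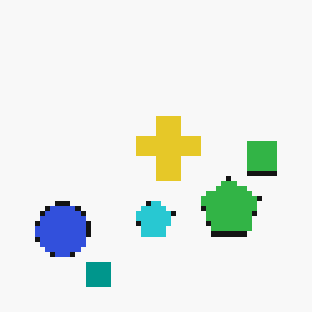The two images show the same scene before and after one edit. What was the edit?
The transformation is: lightly pixelated (a mild mosaic effect).

Shapes are reduced to large square blocks; fine edges and outlines are lost — a downscale-then-upscale (mosaic) effect.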